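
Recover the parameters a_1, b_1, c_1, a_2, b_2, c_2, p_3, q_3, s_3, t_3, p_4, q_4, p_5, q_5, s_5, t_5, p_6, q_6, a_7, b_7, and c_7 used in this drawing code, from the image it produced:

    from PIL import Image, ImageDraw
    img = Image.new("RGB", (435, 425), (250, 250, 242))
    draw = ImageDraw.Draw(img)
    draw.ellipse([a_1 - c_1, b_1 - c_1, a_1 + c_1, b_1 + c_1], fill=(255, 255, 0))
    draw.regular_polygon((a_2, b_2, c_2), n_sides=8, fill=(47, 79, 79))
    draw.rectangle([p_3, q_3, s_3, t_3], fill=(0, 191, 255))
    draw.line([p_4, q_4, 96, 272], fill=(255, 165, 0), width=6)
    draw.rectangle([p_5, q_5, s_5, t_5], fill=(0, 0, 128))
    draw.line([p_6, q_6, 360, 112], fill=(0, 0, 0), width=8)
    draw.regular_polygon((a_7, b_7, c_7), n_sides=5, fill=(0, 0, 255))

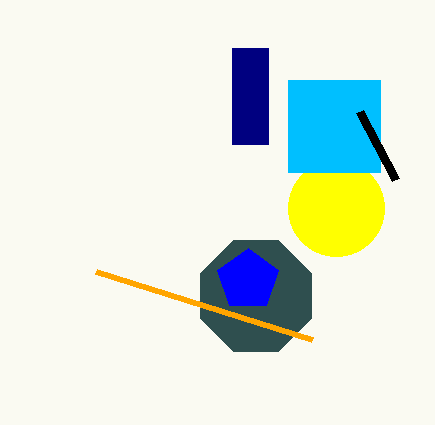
a_1 = 336
b_1 = 208
c_1 = 48
a_2 = 256
b_2 = 296
c_2 = 60
p_3 = 288
q_3 = 80
s_3 = 380
t_3 = 172
p_4 = 312
q_4 = 340
p_5 = 232
q_5 = 48
s_5 = 268
t_5 = 144
p_6 = 396
q_6 = 180
a_7 = 248
b_7 = 280
c_7 = 32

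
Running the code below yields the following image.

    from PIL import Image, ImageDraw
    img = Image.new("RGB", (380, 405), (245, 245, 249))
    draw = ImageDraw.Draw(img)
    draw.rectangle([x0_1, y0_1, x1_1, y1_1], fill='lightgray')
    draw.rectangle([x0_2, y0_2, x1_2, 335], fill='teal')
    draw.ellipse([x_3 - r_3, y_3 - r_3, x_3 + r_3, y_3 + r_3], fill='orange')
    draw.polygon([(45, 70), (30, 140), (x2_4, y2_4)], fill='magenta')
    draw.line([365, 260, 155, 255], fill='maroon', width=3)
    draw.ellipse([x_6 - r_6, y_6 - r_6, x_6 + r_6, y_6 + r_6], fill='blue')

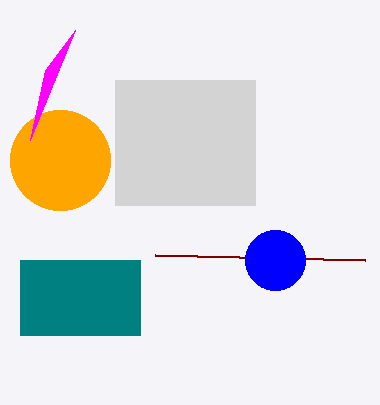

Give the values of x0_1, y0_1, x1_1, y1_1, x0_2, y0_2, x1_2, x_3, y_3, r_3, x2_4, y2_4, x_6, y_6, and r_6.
x0_1 = 115, y0_1 = 80, x1_1 = 255, y1_1 = 205, x0_2 = 20, y0_2 = 260, x1_2 = 140, x_3 = 60, y_3 = 160, r_3 = 50, x2_4 = 75, y2_4 = 30, x_6 = 275, y_6 = 260, r_6 = 30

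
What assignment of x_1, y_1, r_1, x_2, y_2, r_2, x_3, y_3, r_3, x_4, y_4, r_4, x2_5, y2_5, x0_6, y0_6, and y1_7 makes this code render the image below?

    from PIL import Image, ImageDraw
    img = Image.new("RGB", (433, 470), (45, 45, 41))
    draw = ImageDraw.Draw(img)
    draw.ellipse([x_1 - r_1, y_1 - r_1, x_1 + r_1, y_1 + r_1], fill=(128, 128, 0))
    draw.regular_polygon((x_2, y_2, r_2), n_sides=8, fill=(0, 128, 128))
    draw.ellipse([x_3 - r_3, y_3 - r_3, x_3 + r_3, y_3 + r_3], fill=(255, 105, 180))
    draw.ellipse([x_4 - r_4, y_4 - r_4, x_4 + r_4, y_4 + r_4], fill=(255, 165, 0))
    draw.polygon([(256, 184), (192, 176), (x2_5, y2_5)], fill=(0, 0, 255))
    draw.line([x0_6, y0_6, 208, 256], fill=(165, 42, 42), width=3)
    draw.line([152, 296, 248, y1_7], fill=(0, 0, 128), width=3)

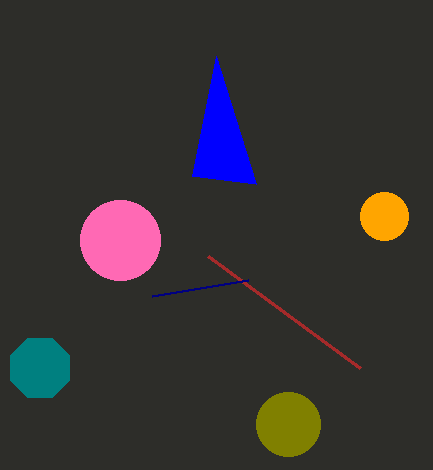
x_1 = 288
y_1 = 424
r_1 = 32
x_2 = 40
y_2 = 368
r_2 = 32
x_3 = 120
y_3 = 240
r_3 = 40
x_4 = 384
y_4 = 216
r_4 = 24
x2_5 = 216
y2_5 = 56
x0_6 = 360
y0_6 = 368
y1_7 = 280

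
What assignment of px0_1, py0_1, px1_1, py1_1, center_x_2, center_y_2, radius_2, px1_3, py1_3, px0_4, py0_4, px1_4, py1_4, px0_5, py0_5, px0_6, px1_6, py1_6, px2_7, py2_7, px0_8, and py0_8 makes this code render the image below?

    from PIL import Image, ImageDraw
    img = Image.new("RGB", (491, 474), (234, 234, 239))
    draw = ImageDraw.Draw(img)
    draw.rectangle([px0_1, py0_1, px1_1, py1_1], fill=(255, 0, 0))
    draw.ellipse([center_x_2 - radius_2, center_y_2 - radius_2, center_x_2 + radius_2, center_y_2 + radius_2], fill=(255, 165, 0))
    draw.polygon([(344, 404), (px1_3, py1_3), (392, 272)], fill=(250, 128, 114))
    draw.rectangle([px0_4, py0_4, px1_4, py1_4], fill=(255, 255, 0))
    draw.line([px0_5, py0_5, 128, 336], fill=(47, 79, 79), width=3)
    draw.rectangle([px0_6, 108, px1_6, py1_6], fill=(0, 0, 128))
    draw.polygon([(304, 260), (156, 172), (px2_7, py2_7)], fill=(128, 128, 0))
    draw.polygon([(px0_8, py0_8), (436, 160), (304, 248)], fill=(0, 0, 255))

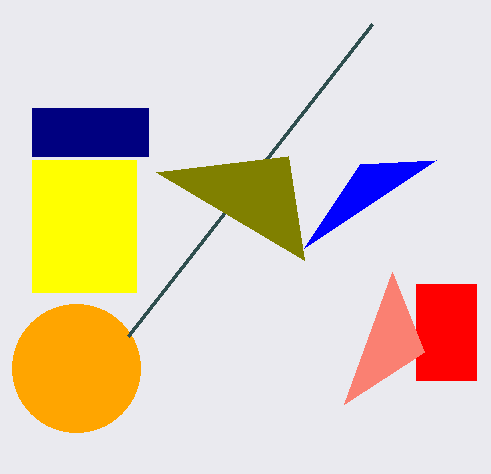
px0_1 = 416, py0_1 = 284, px1_1 = 476, py1_1 = 380, center_x_2 = 76, center_y_2 = 368, radius_2 = 64, px1_3 = 424, py1_3 = 352, px0_4 = 32, py0_4 = 160, px1_4 = 136, py1_4 = 292, px0_5 = 372, py0_5 = 24, px0_6 = 32, px1_6 = 148, py1_6 = 156, px2_7 = 288, py2_7 = 156, px0_8 = 360, py0_8 = 164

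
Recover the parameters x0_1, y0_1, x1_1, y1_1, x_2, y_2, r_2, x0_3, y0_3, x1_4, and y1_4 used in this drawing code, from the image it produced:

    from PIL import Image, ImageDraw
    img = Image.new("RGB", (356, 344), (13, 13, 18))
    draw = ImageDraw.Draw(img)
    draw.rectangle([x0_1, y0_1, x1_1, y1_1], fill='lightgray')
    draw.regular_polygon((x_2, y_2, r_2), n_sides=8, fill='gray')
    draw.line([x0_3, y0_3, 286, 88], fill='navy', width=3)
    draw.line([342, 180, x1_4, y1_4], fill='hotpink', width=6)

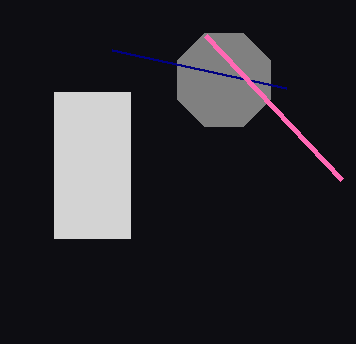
x0_1 = 54, y0_1 = 92, x1_1 = 130, y1_1 = 238, x_2 = 224, y_2 = 80, r_2 = 50, x0_3 = 112, y0_3 = 50, x1_4 = 206, y1_4 = 36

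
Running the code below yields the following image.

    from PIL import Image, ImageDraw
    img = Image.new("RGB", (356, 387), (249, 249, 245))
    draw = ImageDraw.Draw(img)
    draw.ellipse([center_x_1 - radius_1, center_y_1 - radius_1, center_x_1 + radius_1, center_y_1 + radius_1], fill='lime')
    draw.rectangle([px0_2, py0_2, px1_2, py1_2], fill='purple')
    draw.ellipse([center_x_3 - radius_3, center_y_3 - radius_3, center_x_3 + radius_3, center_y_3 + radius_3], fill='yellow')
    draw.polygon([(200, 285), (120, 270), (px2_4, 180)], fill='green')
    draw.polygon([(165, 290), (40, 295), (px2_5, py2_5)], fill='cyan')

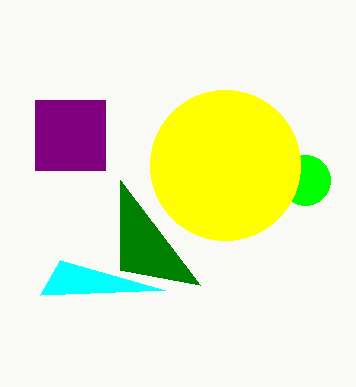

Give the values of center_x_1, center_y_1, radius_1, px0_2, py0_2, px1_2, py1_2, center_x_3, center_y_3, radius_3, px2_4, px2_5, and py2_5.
center_x_1 = 305; center_y_1 = 180; radius_1 = 25; px0_2 = 35; py0_2 = 100; px1_2 = 105; py1_2 = 170; center_x_3 = 225; center_y_3 = 165; radius_3 = 75; px2_4 = 120; px2_5 = 60; py2_5 = 260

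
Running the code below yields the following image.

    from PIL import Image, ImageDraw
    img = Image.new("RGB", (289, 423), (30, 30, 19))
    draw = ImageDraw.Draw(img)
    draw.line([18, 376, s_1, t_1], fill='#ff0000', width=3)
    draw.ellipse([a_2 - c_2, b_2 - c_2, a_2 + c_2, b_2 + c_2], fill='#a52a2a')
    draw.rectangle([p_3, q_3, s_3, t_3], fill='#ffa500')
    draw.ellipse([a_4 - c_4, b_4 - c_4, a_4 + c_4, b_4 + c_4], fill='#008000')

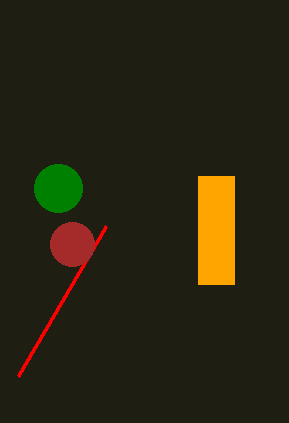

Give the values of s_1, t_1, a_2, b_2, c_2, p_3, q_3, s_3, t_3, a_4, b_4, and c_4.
s_1 = 106; t_1 = 226; a_2 = 72; b_2 = 244; c_2 = 22; p_3 = 198; q_3 = 176; s_3 = 234; t_3 = 284; a_4 = 58; b_4 = 188; c_4 = 24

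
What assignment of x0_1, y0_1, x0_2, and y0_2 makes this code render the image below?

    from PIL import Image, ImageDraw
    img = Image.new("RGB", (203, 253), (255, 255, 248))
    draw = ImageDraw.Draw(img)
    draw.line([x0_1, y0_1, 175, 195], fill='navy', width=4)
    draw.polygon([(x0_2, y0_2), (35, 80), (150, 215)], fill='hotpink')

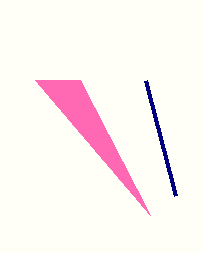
x0_1 = 145; y0_1 = 80; x0_2 = 80; y0_2 = 80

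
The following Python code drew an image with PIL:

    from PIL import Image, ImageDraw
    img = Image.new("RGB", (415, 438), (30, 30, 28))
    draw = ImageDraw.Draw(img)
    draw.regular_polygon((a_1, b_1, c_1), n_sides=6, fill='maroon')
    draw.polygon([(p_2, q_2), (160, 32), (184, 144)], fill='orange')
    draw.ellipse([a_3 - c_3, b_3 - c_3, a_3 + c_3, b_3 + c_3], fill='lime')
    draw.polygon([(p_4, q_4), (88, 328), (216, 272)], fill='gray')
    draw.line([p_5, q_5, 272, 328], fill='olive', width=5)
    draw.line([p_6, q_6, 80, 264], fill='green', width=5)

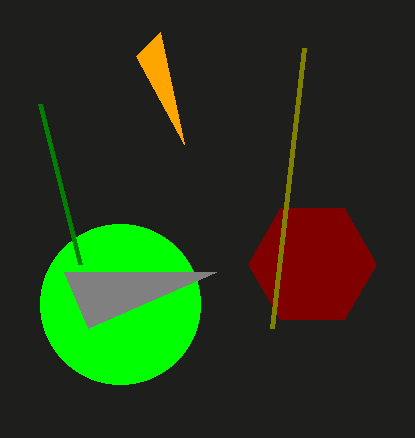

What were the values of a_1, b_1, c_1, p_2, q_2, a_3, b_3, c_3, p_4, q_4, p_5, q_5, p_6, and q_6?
a_1 = 312, b_1 = 264, c_1 = 64, p_2 = 136, q_2 = 56, a_3 = 120, b_3 = 304, c_3 = 80, p_4 = 64, q_4 = 272, p_5 = 304, q_5 = 48, p_6 = 40, q_6 = 104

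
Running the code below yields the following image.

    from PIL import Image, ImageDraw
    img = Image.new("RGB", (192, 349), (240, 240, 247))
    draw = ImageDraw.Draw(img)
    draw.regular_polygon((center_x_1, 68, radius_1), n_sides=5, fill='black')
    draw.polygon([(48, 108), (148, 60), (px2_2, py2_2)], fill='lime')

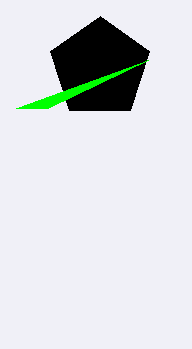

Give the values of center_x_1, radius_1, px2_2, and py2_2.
center_x_1 = 100
radius_1 = 52
px2_2 = 16
py2_2 = 108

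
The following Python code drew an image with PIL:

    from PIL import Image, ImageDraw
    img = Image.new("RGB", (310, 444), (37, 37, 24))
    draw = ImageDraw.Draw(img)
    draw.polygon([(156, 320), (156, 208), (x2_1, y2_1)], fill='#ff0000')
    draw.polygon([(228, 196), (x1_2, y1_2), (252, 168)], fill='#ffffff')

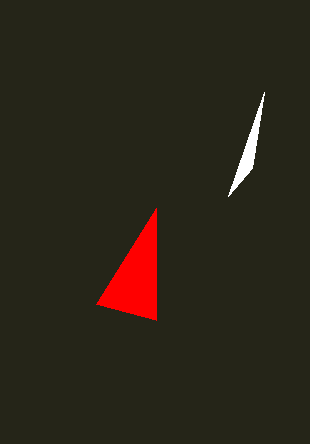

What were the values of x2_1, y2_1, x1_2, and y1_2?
x2_1 = 96
y2_1 = 304
x1_2 = 264
y1_2 = 92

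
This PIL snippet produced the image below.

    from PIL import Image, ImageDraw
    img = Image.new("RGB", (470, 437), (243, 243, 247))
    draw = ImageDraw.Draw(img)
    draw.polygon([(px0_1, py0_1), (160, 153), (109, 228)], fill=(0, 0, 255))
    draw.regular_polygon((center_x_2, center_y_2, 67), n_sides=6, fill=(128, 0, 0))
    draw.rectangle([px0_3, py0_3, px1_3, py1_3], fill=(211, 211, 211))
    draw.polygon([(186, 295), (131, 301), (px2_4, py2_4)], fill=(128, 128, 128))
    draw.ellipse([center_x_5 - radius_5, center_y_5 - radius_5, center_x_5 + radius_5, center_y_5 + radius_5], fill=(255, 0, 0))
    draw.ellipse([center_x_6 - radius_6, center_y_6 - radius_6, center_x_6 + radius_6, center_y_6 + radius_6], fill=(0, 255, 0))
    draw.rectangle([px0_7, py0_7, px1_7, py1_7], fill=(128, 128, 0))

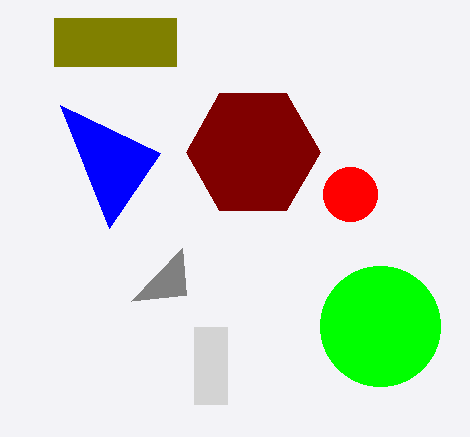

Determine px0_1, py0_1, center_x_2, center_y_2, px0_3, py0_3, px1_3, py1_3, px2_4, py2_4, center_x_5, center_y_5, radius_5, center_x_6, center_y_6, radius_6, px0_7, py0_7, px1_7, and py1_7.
px0_1 = 60
py0_1 = 105
center_x_2 = 253
center_y_2 = 152
px0_3 = 194
py0_3 = 327
px1_3 = 227
py1_3 = 404
px2_4 = 182
py2_4 = 248
center_x_5 = 350
center_y_5 = 194
radius_5 = 27
center_x_6 = 380
center_y_6 = 326
radius_6 = 60
px0_7 = 54
py0_7 = 18
px1_7 = 176
py1_7 = 66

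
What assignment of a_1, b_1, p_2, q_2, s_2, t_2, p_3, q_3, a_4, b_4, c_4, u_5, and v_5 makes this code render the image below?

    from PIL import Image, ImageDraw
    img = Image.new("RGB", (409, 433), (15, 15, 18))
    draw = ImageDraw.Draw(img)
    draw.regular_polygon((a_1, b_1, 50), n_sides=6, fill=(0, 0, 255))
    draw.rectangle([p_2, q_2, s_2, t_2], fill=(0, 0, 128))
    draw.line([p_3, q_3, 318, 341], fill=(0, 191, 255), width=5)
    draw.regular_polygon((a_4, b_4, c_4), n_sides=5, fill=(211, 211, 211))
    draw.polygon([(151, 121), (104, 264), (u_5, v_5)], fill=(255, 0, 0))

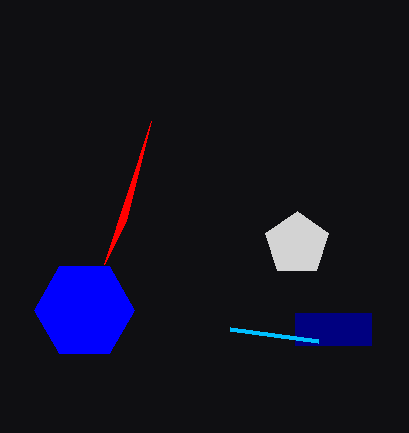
a_1 = 84
b_1 = 310
p_2 = 295
q_2 = 313
s_2 = 371
t_2 = 345
p_3 = 230
q_3 = 329
a_4 = 297
b_4 = 244
c_4 = 33
u_5 = 126
v_5 = 221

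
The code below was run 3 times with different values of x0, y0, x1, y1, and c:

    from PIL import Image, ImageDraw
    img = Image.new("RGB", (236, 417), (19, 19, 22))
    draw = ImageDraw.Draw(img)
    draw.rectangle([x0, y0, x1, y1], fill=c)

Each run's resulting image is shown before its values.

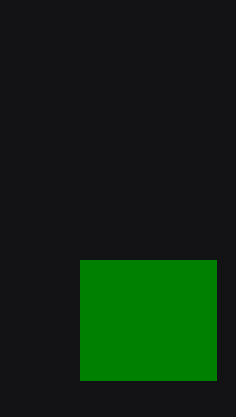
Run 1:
x0 = 80, y0 = 260, x1 = 216, y1 = 380, c = 'green'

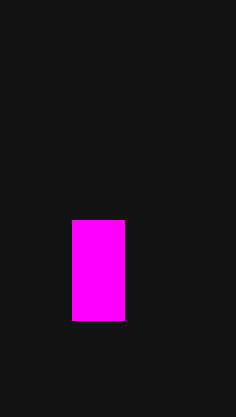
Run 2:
x0 = 72; y0 = 220; x1 = 124; y1 = 320; c = 'magenta'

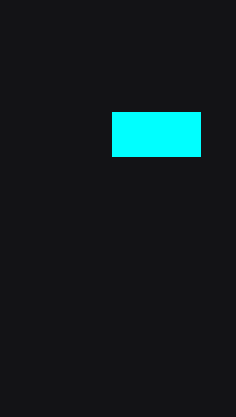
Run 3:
x0 = 112; y0 = 112; x1 = 200; y1 = 156; c = 'cyan'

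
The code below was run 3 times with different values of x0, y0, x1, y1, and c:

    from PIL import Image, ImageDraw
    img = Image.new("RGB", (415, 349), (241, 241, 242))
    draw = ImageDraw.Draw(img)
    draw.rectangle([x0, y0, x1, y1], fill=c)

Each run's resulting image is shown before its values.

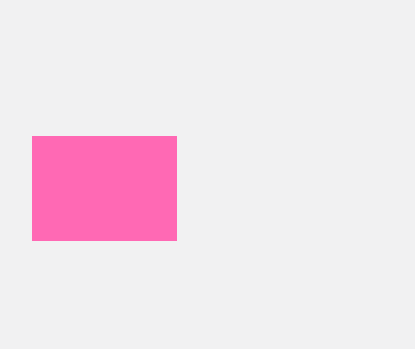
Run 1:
x0 = 32; y0 = 136; x1 = 176; y1 = 240; c = 'hotpink'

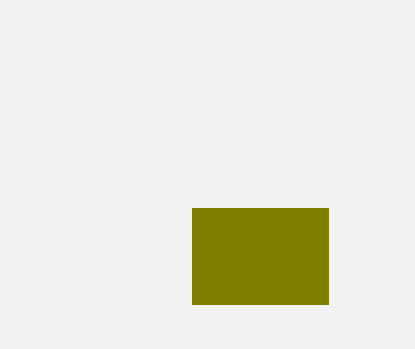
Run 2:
x0 = 192, y0 = 208, x1 = 328, y1 = 304, c = 'olive'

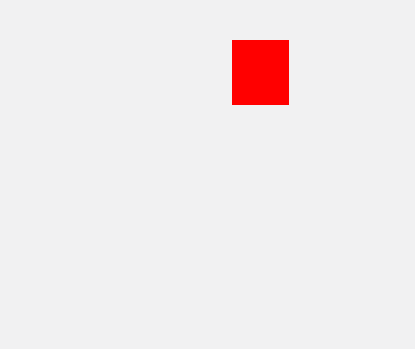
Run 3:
x0 = 232; y0 = 40; x1 = 288; y1 = 104; c = 'red'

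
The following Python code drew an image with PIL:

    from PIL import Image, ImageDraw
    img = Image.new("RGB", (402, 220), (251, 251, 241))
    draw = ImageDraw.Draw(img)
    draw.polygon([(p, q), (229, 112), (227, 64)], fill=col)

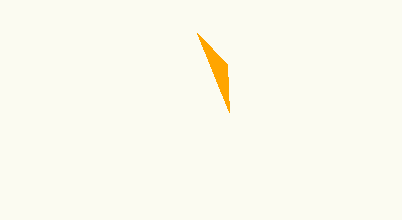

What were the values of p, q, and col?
p = 197
q = 33
col = 'orange'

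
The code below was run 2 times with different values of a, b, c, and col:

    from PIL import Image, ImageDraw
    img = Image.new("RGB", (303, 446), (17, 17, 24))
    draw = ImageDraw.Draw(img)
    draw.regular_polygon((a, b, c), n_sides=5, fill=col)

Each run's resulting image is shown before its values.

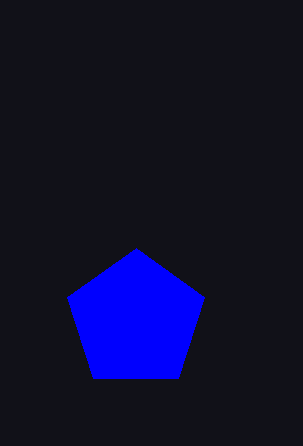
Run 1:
a = 136; b = 320; c = 72; col = 'blue'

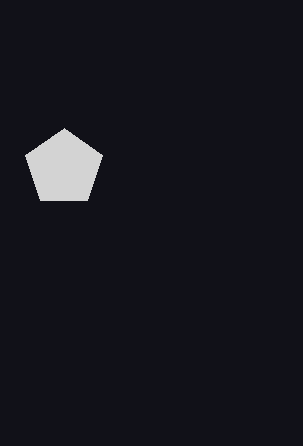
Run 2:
a = 64, b = 168, c = 40, col = 'lightgray'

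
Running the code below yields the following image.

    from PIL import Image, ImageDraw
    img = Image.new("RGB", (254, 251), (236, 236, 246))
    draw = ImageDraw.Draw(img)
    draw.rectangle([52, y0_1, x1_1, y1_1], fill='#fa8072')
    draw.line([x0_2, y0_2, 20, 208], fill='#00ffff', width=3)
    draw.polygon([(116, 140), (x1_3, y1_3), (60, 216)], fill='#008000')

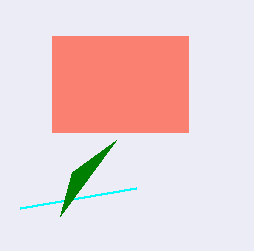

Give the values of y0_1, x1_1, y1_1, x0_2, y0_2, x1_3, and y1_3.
y0_1 = 36, x1_1 = 188, y1_1 = 132, x0_2 = 136, y0_2 = 188, x1_3 = 72, y1_3 = 172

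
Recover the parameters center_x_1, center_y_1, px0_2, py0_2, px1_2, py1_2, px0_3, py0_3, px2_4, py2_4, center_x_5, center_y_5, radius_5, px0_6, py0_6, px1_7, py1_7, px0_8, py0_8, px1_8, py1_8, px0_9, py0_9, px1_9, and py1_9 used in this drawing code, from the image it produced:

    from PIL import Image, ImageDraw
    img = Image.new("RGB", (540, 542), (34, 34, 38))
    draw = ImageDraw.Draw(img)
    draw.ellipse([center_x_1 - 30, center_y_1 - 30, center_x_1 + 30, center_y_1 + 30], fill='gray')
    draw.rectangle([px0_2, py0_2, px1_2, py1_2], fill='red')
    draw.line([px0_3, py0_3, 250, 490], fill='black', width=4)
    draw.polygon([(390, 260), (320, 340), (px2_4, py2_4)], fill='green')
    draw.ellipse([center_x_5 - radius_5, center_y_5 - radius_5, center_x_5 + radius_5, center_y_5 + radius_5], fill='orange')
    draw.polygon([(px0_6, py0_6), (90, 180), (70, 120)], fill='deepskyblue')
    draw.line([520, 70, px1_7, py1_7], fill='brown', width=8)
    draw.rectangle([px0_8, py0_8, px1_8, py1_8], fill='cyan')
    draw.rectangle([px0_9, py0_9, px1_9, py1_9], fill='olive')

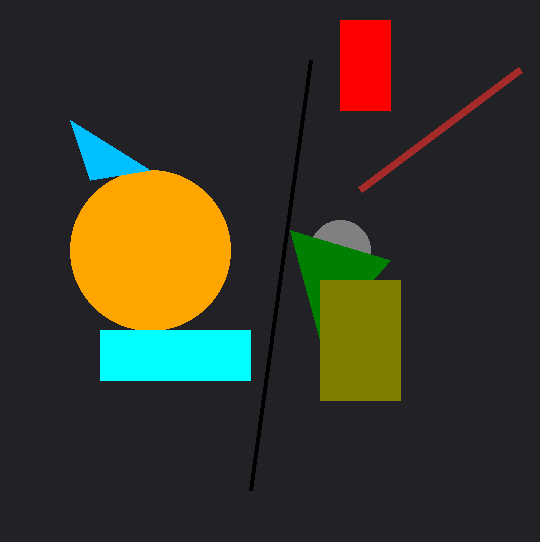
center_x_1 = 340, center_y_1 = 250, px0_2 = 340, py0_2 = 20, px1_2 = 390, py1_2 = 110, px0_3 = 310, py0_3 = 60, px2_4 = 290, py2_4 = 230, center_x_5 = 150, center_y_5 = 250, radius_5 = 80, px0_6 = 150, py0_6 = 170, px1_7 = 360, py1_7 = 190, px0_8 = 100, py0_8 = 330, px1_8 = 250, py1_8 = 380, px0_9 = 320, py0_9 = 280, px1_9 = 400, py1_9 = 400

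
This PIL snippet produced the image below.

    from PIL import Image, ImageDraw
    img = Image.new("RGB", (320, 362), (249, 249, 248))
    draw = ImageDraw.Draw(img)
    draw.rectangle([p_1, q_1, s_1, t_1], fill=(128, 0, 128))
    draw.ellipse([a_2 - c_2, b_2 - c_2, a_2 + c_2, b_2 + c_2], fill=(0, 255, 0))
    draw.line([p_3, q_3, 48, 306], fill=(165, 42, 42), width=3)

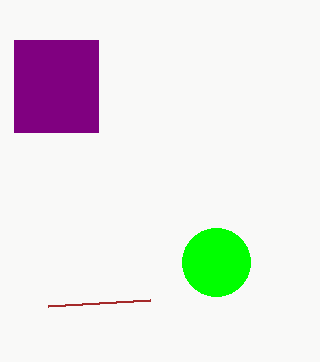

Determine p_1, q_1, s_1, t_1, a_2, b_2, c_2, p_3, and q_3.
p_1 = 14
q_1 = 40
s_1 = 98
t_1 = 132
a_2 = 216
b_2 = 262
c_2 = 34
p_3 = 150
q_3 = 300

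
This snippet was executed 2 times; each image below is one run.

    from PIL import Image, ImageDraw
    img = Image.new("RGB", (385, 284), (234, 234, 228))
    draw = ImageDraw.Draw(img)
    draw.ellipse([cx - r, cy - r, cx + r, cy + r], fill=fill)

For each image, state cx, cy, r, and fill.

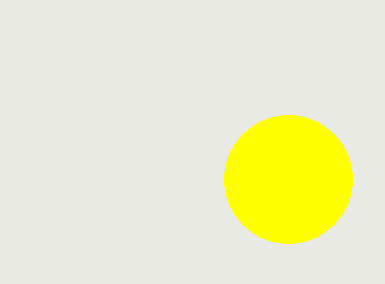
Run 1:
cx = 288, cy = 179, r = 64, fill = 'yellow'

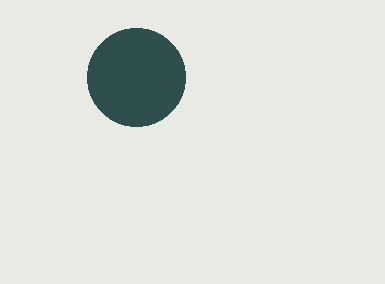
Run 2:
cx = 136; cy = 77; r = 49; fill = 'darkslategray'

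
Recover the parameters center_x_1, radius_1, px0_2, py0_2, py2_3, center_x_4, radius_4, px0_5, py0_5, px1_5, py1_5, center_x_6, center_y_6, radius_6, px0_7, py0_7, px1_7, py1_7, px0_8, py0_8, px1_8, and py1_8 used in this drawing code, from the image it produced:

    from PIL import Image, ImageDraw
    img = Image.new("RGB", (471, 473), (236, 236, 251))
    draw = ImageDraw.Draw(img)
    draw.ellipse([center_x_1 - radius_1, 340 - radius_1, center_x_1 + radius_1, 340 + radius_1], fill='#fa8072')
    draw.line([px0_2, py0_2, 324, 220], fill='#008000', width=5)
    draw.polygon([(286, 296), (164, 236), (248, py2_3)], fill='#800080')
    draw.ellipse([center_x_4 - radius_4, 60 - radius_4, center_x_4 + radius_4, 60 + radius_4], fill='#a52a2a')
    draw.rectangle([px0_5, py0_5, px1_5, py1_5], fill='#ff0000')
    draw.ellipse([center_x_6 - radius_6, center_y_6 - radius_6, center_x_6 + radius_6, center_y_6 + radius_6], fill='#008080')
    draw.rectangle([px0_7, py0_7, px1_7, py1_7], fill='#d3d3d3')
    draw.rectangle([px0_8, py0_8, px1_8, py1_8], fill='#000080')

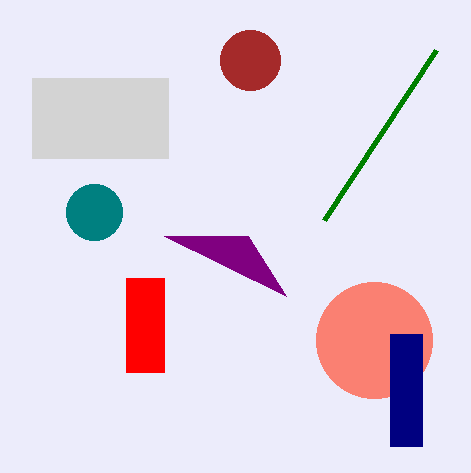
center_x_1 = 374
radius_1 = 58
px0_2 = 436
py0_2 = 50
py2_3 = 236
center_x_4 = 250
radius_4 = 30
px0_5 = 126
py0_5 = 278
px1_5 = 164
py1_5 = 372
center_x_6 = 94
center_y_6 = 212
radius_6 = 28
px0_7 = 32
py0_7 = 78
px1_7 = 168
py1_7 = 158
px0_8 = 390
py0_8 = 334
px1_8 = 422
py1_8 = 446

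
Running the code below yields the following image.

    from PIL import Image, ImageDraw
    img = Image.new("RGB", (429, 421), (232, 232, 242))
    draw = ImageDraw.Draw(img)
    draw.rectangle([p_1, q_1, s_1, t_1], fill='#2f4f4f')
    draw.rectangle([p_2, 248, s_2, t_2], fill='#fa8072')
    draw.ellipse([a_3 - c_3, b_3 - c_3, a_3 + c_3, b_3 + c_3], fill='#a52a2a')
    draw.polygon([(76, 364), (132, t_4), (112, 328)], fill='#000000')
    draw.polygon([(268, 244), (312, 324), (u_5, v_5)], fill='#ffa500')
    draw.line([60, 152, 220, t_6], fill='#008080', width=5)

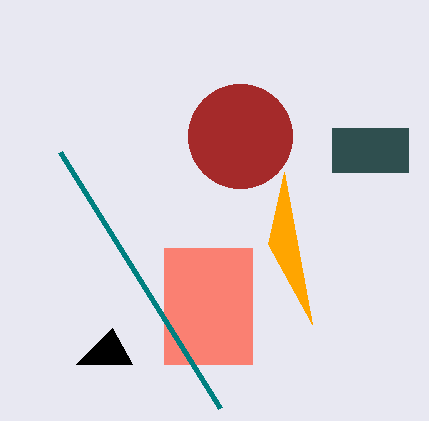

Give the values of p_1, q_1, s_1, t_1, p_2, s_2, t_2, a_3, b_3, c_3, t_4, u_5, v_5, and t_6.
p_1 = 332
q_1 = 128
s_1 = 408
t_1 = 172
p_2 = 164
s_2 = 252
t_2 = 364
a_3 = 240
b_3 = 136
c_3 = 52
t_4 = 364
u_5 = 284
v_5 = 172
t_6 = 408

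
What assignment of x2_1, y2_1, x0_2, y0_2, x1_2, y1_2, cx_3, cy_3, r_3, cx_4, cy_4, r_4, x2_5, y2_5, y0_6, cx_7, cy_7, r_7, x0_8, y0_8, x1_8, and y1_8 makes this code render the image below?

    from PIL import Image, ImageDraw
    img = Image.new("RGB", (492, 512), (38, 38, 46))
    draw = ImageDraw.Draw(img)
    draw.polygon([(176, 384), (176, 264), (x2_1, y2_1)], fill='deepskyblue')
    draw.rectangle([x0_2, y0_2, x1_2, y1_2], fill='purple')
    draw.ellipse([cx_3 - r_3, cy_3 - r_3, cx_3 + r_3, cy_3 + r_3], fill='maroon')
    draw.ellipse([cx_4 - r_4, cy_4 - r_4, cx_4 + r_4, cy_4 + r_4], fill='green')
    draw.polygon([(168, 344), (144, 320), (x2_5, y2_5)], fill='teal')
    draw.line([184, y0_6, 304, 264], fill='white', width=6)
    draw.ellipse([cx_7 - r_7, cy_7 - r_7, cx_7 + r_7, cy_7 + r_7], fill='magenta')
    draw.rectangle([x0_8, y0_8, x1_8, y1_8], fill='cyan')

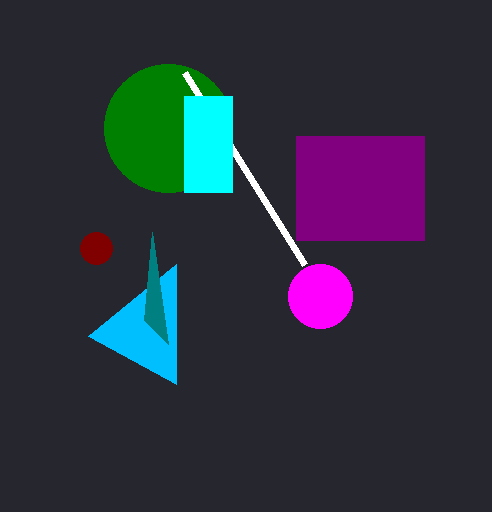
x2_1 = 88; y2_1 = 336; x0_2 = 296; y0_2 = 136; x1_2 = 424; y1_2 = 240; cx_3 = 96; cy_3 = 248; r_3 = 16; cx_4 = 168; cy_4 = 128; r_4 = 64; x2_5 = 152; y2_5 = 232; y0_6 = 72; cx_7 = 320; cy_7 = 296; r_7 = 32; x0_8 = 184; y0_8 = 96; x1_8 = 232; y1_8 = 192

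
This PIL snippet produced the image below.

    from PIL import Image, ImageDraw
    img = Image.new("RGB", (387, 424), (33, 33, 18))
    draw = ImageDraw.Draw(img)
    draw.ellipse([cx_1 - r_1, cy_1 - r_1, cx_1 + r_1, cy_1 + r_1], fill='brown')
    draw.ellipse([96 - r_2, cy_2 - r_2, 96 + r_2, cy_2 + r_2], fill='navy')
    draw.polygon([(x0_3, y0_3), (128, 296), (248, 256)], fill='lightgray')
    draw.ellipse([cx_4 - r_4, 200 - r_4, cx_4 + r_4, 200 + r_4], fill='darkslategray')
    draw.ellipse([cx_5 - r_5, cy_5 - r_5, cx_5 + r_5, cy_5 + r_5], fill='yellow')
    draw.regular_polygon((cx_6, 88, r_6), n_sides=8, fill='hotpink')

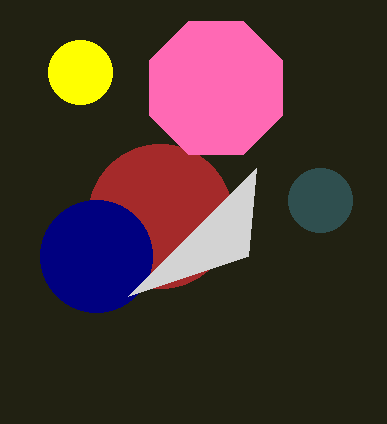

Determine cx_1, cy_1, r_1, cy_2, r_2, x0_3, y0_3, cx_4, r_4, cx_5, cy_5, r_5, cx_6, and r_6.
cx_1 = 160; cy_1 = 216; r_1 = 72; cy_2 = 256; r_2 = 56; x0_3 = 256; y0_3 = 168; cx_4 = 320; r_4 = 32; cx_5 = 80; cy_5 = 72; r_5 = 32; cx_6 = 216; r_6 = 72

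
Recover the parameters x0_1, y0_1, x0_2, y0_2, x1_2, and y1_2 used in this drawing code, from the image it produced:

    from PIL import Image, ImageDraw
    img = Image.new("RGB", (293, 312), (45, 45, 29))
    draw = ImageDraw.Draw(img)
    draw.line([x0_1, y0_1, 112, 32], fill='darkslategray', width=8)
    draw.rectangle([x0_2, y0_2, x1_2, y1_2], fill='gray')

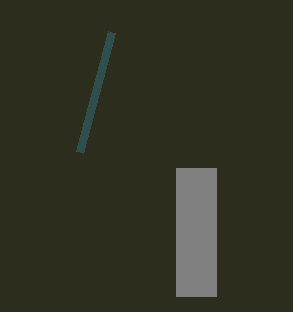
x0_1 = 80
y0_1 = 152
x0_2 = 176
y0_2 = 168
x1_2 = 216
y1_2 = 296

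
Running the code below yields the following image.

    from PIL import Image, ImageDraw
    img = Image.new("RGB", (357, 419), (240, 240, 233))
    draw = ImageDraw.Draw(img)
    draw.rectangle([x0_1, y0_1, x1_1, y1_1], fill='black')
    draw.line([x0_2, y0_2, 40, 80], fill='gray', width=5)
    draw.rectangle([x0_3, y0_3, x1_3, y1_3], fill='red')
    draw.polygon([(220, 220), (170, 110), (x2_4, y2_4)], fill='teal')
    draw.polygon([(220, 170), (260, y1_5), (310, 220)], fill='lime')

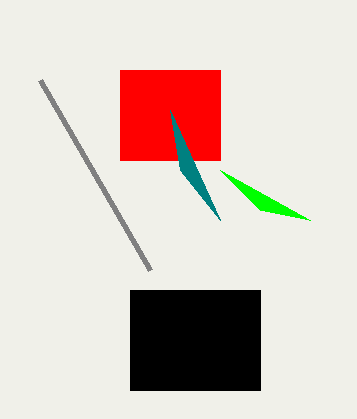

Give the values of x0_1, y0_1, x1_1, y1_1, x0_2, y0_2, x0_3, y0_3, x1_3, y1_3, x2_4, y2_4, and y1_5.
x0_1 = 130, y0_1 = 290, x1_1 = 260, y1_1 = 390, x0_2 = 150, y0_2 = 270, x0_3 = 120, y0_3 = 70, x1_3 = 220, y1_3 = 160, x2_4 = 180, y2_4 = 170, y1_5 = 210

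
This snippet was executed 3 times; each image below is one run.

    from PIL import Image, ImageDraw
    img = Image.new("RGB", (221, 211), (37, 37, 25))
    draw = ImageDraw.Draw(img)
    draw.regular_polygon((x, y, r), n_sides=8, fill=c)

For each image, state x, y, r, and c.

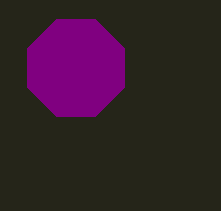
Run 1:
x = 76; y = 68; r = 52; c = 'purple'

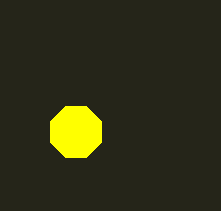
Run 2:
x = 76, y = 132, r = 28, c = 'yellow'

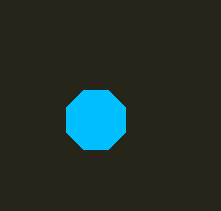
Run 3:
x = 96; y = 120; r = 32; c = 'deepskyblue'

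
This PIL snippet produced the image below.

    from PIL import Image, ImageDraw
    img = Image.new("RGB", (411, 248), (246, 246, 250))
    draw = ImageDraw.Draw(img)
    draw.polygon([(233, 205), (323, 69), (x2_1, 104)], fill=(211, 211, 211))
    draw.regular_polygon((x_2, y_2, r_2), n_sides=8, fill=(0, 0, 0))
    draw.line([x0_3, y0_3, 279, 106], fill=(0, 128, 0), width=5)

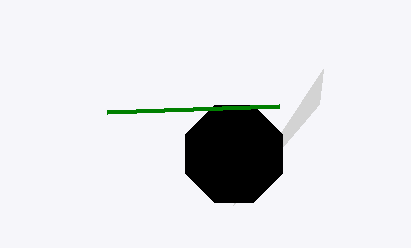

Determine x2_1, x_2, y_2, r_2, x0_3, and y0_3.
x2_1 = 319
x_2 = 234
y_2 = 154
r_2 = 52
x0_3 = 107
y0_3 = 112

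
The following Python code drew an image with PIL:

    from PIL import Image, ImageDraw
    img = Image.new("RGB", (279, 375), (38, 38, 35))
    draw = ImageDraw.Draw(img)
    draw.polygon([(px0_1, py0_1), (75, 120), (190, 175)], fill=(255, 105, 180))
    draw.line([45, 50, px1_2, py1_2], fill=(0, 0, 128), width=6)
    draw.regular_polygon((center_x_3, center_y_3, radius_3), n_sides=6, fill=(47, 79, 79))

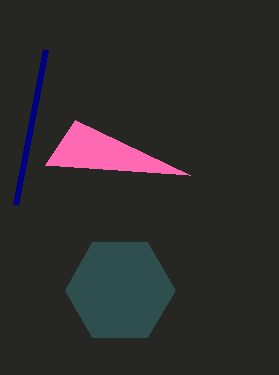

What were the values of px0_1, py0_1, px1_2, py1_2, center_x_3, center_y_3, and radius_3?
px0_1 = 45, py0_1 = 165, px1_2 = 15, py1_2 = 205, center_x_3 = 120, center_y_3 = 290, radius_3 = 55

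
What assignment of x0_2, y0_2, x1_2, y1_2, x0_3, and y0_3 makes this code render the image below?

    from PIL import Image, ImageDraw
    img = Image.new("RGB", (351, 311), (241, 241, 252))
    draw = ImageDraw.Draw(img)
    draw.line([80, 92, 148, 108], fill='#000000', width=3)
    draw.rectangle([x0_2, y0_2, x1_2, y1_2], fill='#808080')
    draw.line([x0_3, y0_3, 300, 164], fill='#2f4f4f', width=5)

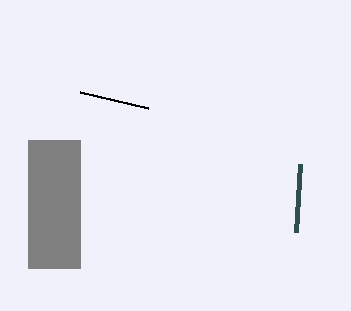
x0_2 = 28, y0_2 = 140, x1_2 = 80, y1_2 = 268, x0_3 = 296, y0_3 = 232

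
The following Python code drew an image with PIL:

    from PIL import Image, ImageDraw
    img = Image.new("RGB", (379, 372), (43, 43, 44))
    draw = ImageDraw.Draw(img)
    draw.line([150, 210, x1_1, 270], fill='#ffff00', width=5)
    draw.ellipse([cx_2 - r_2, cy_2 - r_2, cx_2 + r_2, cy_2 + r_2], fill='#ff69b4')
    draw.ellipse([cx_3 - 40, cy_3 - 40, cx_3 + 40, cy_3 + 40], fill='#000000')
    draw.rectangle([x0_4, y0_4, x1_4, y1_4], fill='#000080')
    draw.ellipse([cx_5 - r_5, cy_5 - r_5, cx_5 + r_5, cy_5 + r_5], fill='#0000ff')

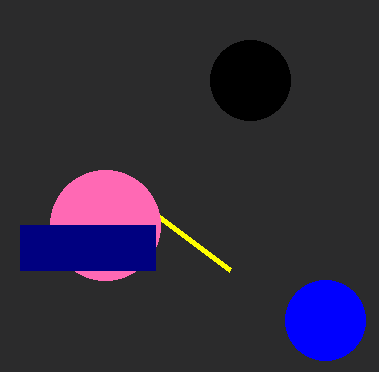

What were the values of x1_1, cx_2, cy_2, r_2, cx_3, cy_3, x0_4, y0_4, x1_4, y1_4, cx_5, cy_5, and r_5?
x1_1 = 230; cx_2 = 105; cy_2 = 225; r_2 = 55; cx_3 = 250; cy_3 = 80; x0_4 = 20; y0_4 = 225; x1_4 = 155; y1_4 = 270; cx_5 = 325; cy_5 = 320; r_5 = 40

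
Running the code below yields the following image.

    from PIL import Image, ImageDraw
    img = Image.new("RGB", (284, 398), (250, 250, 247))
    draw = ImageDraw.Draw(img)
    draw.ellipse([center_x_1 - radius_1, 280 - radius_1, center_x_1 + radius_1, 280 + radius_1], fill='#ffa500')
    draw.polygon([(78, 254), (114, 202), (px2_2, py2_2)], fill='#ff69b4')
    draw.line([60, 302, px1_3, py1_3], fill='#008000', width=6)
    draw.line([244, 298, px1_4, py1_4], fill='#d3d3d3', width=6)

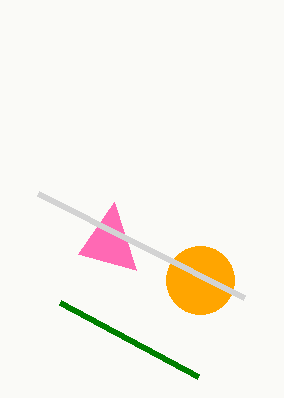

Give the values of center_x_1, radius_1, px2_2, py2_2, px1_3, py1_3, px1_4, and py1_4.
center_x_1 = 200, radius_1 = 34, px2_2 = 136, py2_2 = 270, px1_3 = 198, py1_3 = 376, px1_4 = 38, py1_4 = 194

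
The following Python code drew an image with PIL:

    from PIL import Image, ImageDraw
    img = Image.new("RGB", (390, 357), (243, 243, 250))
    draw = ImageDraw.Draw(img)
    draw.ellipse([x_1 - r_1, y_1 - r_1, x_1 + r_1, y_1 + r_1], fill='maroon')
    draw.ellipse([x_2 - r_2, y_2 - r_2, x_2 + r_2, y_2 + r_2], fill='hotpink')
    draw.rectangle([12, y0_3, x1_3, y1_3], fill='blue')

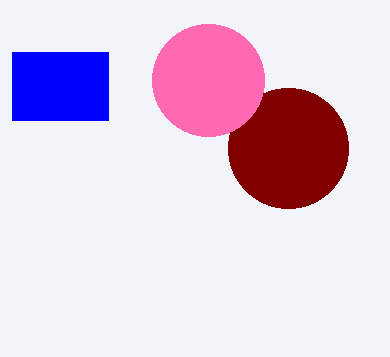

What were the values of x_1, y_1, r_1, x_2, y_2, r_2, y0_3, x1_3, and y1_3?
x_1 = 288; y_1 = 148; r_1 = 60; x_2 = 208; y_2 = 80; r_2 = 56; y0_3 = 52; x1_3 = 108; y1_3 = 120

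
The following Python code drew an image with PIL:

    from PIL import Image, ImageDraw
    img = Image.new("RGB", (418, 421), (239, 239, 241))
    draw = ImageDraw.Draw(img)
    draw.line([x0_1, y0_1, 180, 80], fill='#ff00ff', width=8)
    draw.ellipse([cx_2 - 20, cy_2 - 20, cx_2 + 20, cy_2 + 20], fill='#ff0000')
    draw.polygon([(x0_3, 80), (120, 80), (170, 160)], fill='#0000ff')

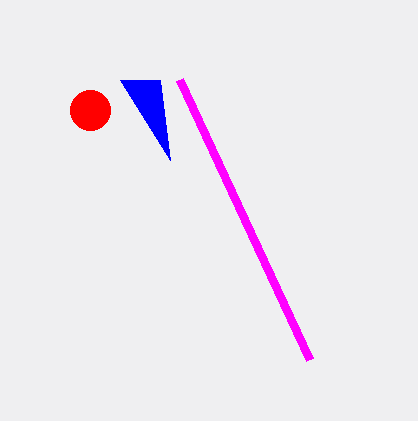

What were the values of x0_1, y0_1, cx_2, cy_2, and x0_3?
x0_1 = 310, y0_1 = 360, cx_2 = 90, cy_2 = 110, x0_3 = 160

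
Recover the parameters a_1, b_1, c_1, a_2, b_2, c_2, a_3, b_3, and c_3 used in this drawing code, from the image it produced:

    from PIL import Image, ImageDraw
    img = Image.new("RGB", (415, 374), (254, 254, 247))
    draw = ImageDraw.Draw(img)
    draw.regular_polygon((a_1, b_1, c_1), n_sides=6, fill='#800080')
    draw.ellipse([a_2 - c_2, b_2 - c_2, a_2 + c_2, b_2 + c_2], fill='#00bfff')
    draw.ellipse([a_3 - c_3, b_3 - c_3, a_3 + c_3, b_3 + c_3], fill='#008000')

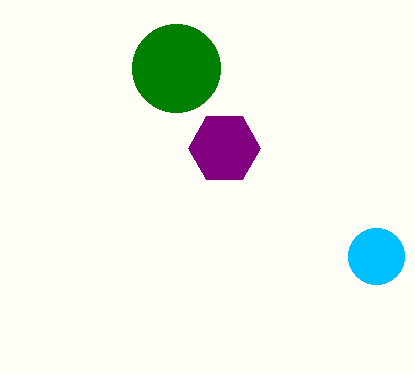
a_1 = 224; b_1 = 148; c_1 = 36; a_2 = 376; b_2 = 256; c_2 = 28; a_3 = 176; b_3 = 68; c_3 = 44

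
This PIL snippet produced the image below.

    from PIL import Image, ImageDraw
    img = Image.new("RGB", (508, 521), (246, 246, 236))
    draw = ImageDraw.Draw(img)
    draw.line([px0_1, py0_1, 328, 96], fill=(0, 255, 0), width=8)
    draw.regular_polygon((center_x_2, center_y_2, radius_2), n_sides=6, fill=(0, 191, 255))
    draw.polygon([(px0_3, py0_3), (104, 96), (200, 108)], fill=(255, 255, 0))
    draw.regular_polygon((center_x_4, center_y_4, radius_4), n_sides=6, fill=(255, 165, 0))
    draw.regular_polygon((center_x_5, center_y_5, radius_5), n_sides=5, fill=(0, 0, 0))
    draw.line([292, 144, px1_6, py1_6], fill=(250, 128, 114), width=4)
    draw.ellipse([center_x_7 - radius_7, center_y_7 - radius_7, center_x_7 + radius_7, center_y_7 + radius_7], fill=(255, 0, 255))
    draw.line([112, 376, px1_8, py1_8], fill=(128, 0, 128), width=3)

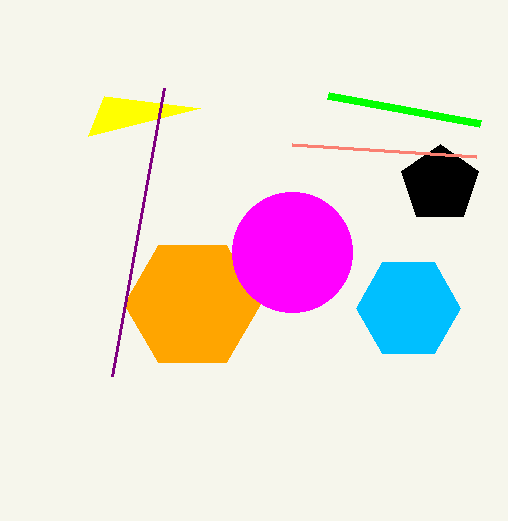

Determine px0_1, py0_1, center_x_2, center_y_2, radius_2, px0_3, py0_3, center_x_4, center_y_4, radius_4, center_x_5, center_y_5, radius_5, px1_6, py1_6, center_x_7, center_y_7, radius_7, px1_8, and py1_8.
px0_1 = 480
py0_1 = 124
center_x_2 = 408
center_y_2 = 308
radius_2 = 52
px0_3 = 88
py0_3 = 136
center_x_4 = 192
center_y_4 = 304
radius_4 = 68
center_x_5 = 440
center_y_5 = 184
radius_5 = 40
px1_6 = 476
py1_6 = 156
center_x_7 = 292
center_y_7 = 252
radius_7 = 60
px1_8 = 164
py1_8 = 88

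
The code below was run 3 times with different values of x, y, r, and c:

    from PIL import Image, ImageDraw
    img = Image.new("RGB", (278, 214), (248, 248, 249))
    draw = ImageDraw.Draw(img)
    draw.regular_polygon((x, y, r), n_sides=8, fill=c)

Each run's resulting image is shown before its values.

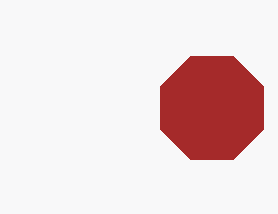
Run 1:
x = 212
y = 108
r = 56
c = 'brown'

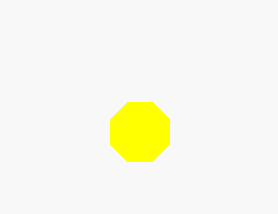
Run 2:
x = 140
y = 132
r = 32
c = 'yellow'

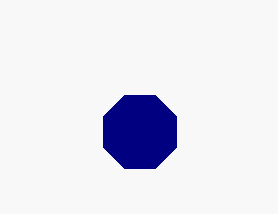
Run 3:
x = 140
y = 132
r = 40
c = 'navy'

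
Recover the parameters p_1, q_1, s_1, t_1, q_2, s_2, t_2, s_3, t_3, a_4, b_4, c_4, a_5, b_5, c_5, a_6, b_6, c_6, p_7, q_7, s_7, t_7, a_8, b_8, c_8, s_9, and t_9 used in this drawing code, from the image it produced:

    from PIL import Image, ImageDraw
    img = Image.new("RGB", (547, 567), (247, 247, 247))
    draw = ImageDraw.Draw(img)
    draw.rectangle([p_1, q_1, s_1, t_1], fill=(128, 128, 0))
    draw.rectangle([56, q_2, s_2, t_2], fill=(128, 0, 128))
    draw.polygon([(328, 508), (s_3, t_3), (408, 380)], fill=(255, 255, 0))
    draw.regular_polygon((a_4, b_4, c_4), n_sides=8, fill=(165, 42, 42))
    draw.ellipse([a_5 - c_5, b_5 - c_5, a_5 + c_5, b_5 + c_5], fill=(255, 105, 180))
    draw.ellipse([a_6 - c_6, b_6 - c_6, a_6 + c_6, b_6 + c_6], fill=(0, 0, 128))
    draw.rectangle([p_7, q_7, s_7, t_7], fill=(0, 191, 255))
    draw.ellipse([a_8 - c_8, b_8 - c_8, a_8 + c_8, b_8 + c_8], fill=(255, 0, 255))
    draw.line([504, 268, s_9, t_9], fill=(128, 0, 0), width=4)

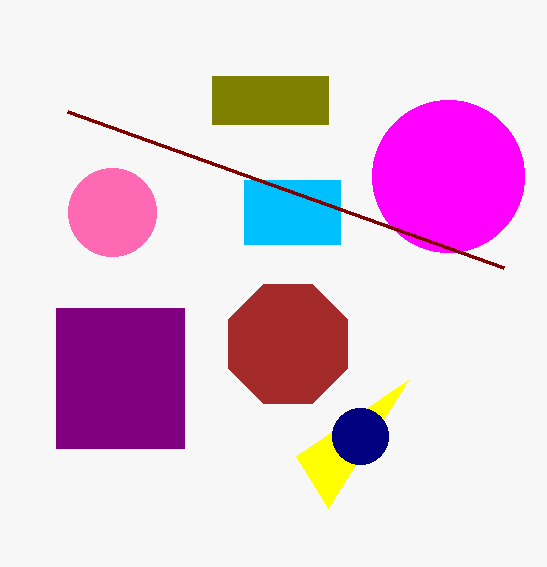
p_1 = 212; q_1 = 76; s_1 = 328; t_1 = 124; q_2 = 308; s_2 = 184; t_2 = 448; s_3 = 296; t_3 = 456; a_4 = 288; b_4 = 344; c_4 = 64; a_5 = 112; b_5 = 212; c_5 = 44; a_6 = 360; b_6 = 436; c_6 = 28; p_7 = 244; q_7 = 180; s_7 = 340; t_7 = 244; a_8 = 448; b_8 = 176; c_8 = 76; s_9 = 68; t_9 = 112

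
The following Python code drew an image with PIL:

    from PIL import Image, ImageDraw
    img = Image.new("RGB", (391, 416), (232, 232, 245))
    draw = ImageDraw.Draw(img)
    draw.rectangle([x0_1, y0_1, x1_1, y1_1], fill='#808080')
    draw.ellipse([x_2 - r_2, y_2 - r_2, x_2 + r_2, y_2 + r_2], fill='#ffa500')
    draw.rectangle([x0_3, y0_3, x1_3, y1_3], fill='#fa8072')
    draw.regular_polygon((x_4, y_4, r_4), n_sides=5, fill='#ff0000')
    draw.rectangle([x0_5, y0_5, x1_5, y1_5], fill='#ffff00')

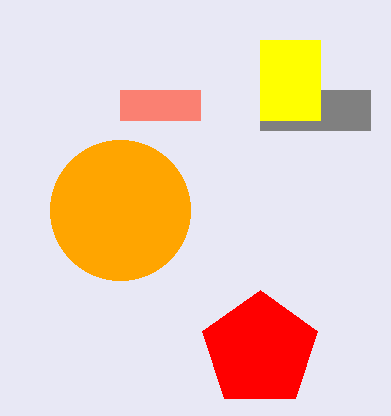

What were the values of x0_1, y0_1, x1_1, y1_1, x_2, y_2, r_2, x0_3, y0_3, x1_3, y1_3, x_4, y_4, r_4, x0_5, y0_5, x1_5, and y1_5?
x0_1 = 260; y0_1 = 90; x1_1 = 370; y1_1 = 130; x_2 = 120; y_2 = 210; r_2 = 70; x0_3 = 120; y0_3 = 90; x1_3 = 200; y1_3 = 120; x_4 = 260; y_4 = 350; r_4 = 60; x0_5 = 260; y0_5 = 40; x1_5 = 320; y1_5 = 120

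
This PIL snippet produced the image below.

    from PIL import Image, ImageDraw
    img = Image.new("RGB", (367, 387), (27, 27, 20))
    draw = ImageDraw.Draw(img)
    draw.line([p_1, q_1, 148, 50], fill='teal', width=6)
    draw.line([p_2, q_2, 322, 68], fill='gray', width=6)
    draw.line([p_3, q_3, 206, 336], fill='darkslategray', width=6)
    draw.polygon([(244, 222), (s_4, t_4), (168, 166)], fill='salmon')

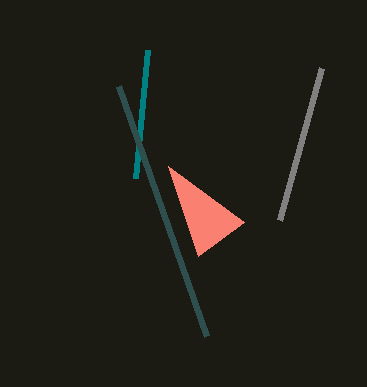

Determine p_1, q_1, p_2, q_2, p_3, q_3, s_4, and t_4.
p_1 = 136
q_1 = 178
p_2 = 280
q_2 = 220
p_3 = 118
q_3 = 86
s_4 = 198
t_4 = 256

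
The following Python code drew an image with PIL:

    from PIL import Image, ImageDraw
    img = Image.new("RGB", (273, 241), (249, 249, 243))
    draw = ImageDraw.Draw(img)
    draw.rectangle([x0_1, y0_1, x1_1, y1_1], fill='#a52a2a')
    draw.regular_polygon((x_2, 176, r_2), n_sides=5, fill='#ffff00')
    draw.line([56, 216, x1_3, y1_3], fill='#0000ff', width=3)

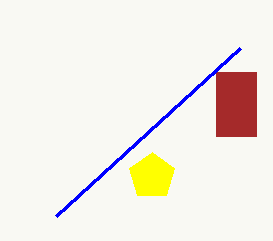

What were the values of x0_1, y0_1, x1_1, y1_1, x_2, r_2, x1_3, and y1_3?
x0_1 = 216; y0_1 = 72; x1_1 = 256; y1_1 = 136; x_2 = 152; r_2 = 24; x1_3 = 240; y1_3 = 48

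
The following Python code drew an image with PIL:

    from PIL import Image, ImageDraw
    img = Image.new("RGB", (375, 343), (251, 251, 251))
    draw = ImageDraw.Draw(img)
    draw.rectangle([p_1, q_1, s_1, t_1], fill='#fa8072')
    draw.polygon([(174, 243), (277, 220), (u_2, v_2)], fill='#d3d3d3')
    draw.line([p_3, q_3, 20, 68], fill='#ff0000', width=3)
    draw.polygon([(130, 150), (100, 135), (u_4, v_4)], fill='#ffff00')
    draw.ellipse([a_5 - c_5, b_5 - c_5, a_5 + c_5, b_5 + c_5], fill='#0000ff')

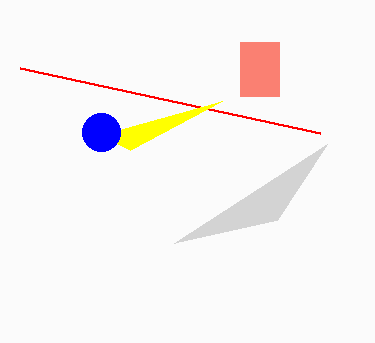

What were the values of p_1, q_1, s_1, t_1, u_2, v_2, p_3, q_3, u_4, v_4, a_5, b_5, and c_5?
p_1 = 240; q_1 = 42; s_1 = 279; t_1 = 96; u_2 = 327; v_2 = 144; p_3 = 320; q_3 = 133; u_4 = 222; v_4 = 101; a_5 = 101; b_5 = 132; c_5 = 19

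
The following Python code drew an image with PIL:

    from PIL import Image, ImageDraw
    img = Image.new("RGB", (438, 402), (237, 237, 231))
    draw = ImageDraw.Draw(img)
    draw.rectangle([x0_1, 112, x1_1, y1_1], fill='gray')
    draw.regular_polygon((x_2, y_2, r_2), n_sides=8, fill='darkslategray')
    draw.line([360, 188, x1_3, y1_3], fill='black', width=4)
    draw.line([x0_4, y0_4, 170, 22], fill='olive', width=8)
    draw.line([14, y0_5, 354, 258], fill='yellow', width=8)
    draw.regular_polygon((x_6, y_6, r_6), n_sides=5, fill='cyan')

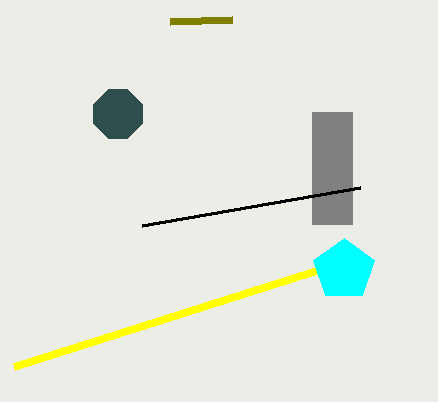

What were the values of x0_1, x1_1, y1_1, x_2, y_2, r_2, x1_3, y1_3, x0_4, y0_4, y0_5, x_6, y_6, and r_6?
x0_1 = 312
x1_1 = 352
y1_1 = 224
x_2 = 118
y_2 = 114
r_2 = 26
x1_3 = 142
y1_3 = 226
x0_4 = 232
y0_4 = 20
y0_5 = 366
x_6 = 344
y_6 = 270
r_6 = 32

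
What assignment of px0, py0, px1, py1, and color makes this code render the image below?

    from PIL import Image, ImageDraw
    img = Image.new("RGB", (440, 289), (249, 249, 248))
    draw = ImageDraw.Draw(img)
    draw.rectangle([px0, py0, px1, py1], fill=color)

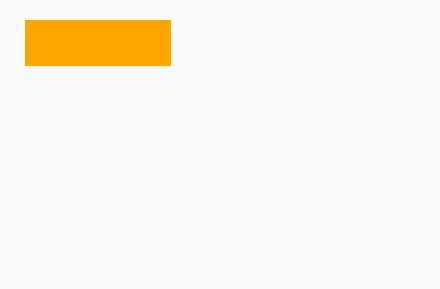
px0 = 25; py0 = 20; px1 = 170; py1 = 65; color = 'orange'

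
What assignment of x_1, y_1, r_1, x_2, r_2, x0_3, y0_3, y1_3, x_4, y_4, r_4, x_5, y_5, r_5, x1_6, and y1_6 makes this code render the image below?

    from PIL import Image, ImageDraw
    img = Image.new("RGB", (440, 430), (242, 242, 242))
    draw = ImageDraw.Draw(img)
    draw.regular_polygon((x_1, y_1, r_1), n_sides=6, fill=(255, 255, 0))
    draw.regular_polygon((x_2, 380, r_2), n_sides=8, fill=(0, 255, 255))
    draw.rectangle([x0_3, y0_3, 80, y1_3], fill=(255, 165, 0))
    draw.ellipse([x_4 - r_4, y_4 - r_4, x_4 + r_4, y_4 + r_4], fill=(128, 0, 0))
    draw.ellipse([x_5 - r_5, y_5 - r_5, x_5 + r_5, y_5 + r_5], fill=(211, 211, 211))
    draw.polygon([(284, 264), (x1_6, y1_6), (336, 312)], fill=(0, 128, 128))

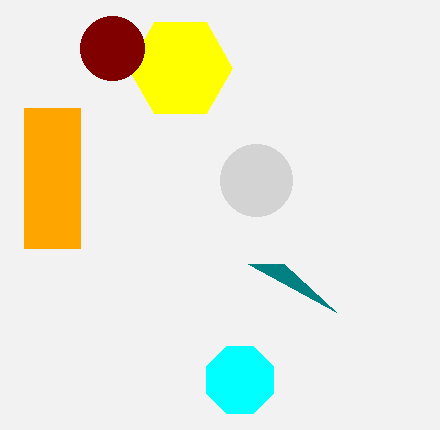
x_1 = 180; y_1 = 68; r_1 = 52; x_2 = 240; r_2 = 36; x0_3 = 24; y0_3 = 108; y1_3 = 248; x_4 = 112; y_4 = 48; r_4 = 32; x_5 = 256; y_5 = 180; r_5 = 36; x1_6 = 248; y1_6 = 264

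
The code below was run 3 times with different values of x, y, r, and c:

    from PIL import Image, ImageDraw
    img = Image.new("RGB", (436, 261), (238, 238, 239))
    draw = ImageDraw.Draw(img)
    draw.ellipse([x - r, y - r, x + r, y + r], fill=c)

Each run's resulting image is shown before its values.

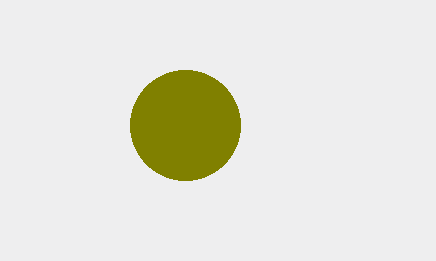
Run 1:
x = 185
y = 125
r = 55
c = 'olive'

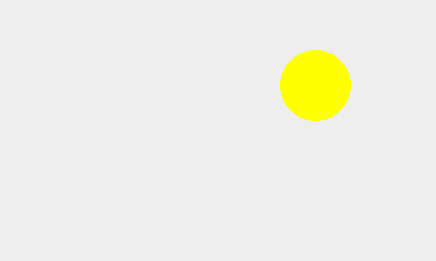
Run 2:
x = 315
y = 85
r = 35
c = 'yellow'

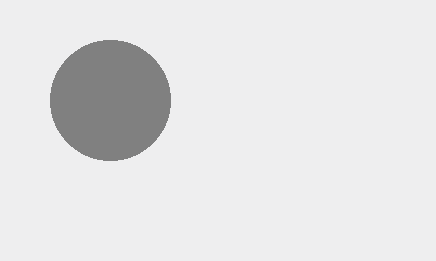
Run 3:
x = 110, y = 100, r = 60, c = 'gray'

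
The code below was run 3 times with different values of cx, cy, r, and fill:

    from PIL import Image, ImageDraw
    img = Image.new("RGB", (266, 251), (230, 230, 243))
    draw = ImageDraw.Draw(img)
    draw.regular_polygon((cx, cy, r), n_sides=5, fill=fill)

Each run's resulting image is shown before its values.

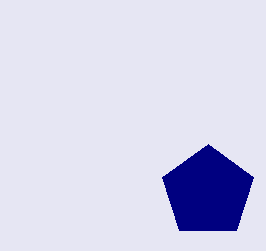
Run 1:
cx = 208
cy = 192
r = 48
fill = 'navy'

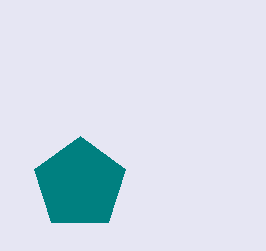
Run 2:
cx = 80, cy = 184, r = 48, fill = 'teal'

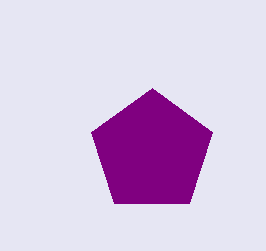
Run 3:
cx = 152
cy = 152
r = 64
fill = 'purple'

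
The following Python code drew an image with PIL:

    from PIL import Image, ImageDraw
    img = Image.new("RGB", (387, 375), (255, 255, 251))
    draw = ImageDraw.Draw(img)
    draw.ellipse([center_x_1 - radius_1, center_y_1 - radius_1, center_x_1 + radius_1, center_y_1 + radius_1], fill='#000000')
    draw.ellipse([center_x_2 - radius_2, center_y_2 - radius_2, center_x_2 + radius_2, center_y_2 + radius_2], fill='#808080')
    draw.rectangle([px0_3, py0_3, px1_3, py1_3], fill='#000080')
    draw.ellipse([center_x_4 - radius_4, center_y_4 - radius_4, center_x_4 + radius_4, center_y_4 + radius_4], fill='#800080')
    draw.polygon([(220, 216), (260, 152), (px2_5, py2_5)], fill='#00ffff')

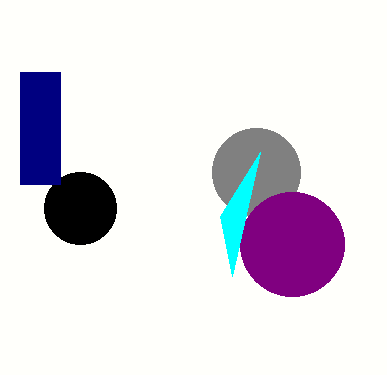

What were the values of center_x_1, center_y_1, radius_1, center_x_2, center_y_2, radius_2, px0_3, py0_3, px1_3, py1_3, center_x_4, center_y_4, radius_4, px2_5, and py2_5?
center_x_1 = 80, center_y_1 = 208, radius_1 = 36, center_x_2 = 256, center_y_2 = 172, radius_2 = 44, px0_3 = 20, py0_3 = 72, px1_3 = 60, py1_3 = 184, center_x_4 = 292, center_y_4 = 244, radius_4 = 52, px2_5 = 232, py2_5 = 276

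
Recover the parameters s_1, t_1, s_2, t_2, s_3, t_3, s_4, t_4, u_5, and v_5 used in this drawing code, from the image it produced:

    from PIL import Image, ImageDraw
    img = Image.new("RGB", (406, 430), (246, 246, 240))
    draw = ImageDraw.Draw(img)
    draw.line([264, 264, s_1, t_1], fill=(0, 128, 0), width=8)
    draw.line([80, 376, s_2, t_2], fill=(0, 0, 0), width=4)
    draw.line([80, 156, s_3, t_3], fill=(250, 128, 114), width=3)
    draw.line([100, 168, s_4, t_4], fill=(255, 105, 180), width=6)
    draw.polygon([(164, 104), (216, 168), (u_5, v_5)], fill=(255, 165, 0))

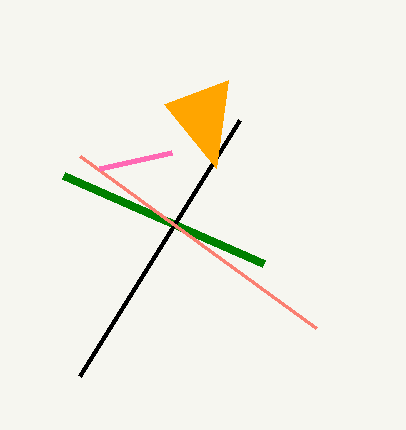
s_1 = 64, t_1 = 176, s_2 = 240, t_2 = 120, s_3 = 316, t_3 = 328, s_4 = 172, t_4 = 152, u_5 = 228, v_5 = 80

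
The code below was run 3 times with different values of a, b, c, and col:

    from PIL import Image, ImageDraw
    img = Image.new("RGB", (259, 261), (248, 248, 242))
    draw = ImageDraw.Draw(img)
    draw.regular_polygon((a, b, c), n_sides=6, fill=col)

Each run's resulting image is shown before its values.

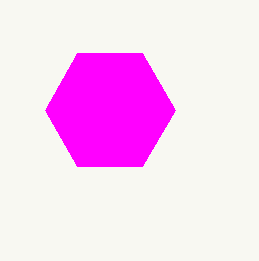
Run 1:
a = 110; b = 110; c = 65; col = 'magenta'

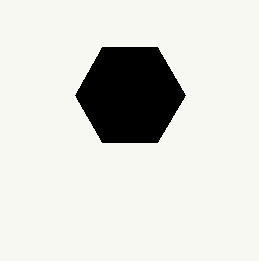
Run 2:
a = 130, b = 95, c = 55, col = 'black'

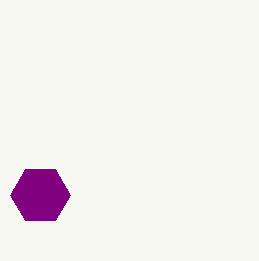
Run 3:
a = 40
b = 195
c = 30
col = 'purple'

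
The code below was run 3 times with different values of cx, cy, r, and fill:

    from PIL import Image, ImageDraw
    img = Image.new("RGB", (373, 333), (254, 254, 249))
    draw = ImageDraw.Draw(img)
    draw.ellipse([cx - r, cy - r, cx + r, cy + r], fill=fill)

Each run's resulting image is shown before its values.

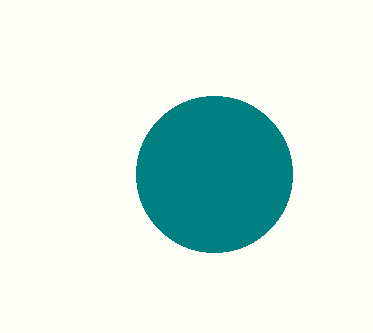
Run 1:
cx = 214
cy = 174
r = 78
fill = 'teal'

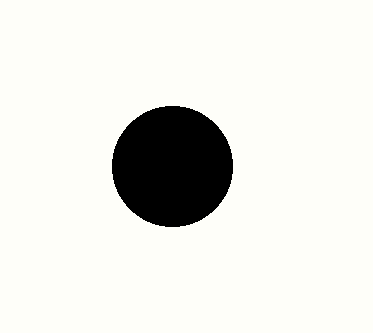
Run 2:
cx = 172
cy = 166
r = 60
fill = 'black'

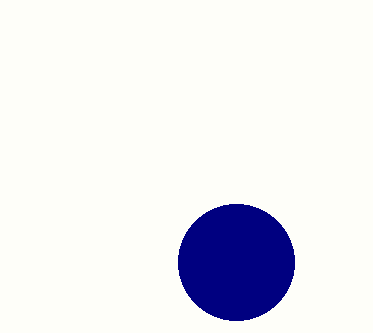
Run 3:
cx = 236
cy = 262
r = 58
fill = 'navy'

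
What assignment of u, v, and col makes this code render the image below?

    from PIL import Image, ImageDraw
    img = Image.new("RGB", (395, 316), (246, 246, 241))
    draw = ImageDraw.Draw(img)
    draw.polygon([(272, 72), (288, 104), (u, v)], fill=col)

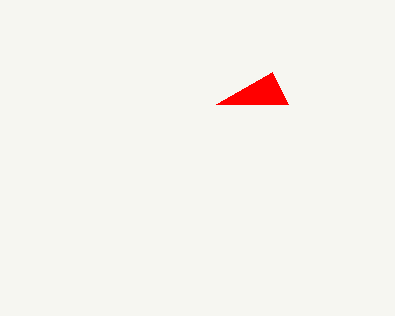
u = 216; v = 104; col = 'red'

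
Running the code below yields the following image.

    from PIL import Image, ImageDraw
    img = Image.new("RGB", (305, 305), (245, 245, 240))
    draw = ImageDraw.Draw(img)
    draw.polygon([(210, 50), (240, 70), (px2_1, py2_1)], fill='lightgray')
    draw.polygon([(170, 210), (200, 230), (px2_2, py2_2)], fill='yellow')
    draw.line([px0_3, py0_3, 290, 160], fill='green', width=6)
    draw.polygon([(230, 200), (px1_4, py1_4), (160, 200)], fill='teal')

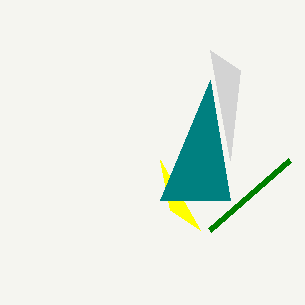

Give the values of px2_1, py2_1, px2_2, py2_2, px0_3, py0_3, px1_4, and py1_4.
px2_1 = 230; py2_1 = 160; px2_2 = 160; py2_2 = 160; px0_3 = 210; py0_3 = 230; px1_4 = 210; py1_4 = 80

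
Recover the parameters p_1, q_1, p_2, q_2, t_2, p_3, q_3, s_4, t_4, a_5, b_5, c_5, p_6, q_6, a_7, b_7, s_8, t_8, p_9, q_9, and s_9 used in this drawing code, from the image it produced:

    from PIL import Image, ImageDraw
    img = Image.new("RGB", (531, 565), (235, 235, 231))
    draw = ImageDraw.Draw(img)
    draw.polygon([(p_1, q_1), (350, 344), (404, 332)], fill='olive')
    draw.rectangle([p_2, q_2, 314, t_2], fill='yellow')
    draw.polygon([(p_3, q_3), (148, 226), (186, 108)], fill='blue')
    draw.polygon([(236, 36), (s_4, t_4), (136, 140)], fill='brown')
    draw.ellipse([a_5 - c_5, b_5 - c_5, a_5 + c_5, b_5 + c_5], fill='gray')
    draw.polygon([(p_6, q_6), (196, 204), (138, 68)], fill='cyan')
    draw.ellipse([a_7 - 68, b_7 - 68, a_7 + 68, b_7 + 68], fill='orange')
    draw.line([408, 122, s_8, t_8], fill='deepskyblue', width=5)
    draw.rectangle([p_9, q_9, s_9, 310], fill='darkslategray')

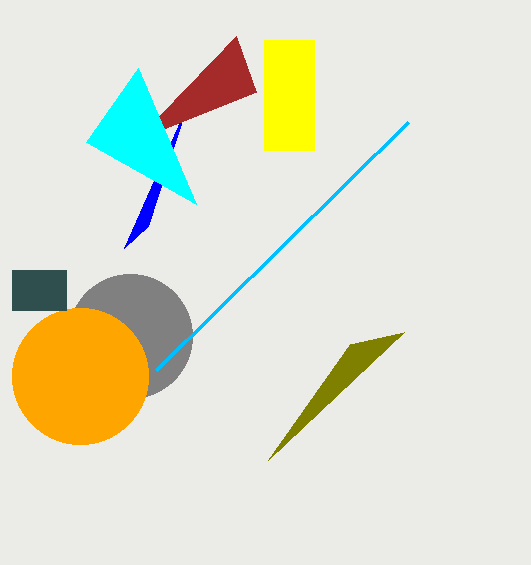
p_1 = 268, q_1 = 460, p_2 = 264, q_2 = 40, t_2 = 150, p_3 = 124, q_3 = 248, s_4 = 256, t_4 = 92, a_5 = 130, b_5 = 336, c_5 = 62, p_6 = 86, q_6 = 142, a_7 = 80, b_7 = 376, s_8 = 156, t_8 = 370, p_9 = 12, q_9 = 270, s_9 = 66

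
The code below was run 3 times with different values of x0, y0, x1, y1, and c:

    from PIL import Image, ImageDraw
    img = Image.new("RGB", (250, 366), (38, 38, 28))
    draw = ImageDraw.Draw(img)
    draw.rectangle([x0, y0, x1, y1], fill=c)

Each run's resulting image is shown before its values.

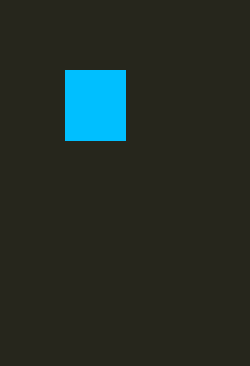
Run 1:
x0 = 65, y0 = 70, x1 = 125, y1 = 140, c = 'deepskyblue'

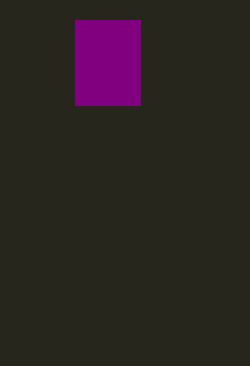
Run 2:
x0 = 75; y0 = 20; x1 = 140; y1 = 105; c = 'purple'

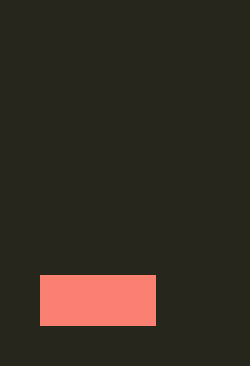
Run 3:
x0 = 40
y0 = 275
x1 = 155
y1 = 325
c = 'salmon'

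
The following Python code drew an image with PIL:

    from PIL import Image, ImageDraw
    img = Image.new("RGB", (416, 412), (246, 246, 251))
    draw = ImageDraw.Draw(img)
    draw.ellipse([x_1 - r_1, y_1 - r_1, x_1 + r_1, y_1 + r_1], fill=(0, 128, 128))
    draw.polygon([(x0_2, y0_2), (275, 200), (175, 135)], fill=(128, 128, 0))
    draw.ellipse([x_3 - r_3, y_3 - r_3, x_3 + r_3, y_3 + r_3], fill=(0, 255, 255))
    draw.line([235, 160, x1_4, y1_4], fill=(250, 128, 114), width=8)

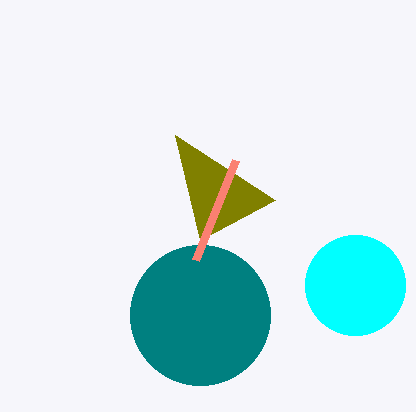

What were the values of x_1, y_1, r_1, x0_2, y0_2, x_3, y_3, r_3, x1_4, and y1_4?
x_1 = 200; y_1 = 315; r_1 = 70; x0_2 = 200; y0_2 = 240; x_3 = 355; y_3 = 285; r_3 = 50; x1_4 = 195; y1_4 = 260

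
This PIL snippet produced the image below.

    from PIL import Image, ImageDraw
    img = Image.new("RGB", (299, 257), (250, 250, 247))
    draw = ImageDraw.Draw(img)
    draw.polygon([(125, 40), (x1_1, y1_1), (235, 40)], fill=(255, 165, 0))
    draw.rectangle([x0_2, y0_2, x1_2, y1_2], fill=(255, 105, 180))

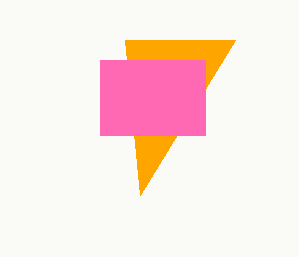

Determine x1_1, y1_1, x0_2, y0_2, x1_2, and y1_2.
x1_1 = 140
y1_1 = 195
x0_2 = 100
y0_2 = 60
x1_2 = 205
y1_2 = 135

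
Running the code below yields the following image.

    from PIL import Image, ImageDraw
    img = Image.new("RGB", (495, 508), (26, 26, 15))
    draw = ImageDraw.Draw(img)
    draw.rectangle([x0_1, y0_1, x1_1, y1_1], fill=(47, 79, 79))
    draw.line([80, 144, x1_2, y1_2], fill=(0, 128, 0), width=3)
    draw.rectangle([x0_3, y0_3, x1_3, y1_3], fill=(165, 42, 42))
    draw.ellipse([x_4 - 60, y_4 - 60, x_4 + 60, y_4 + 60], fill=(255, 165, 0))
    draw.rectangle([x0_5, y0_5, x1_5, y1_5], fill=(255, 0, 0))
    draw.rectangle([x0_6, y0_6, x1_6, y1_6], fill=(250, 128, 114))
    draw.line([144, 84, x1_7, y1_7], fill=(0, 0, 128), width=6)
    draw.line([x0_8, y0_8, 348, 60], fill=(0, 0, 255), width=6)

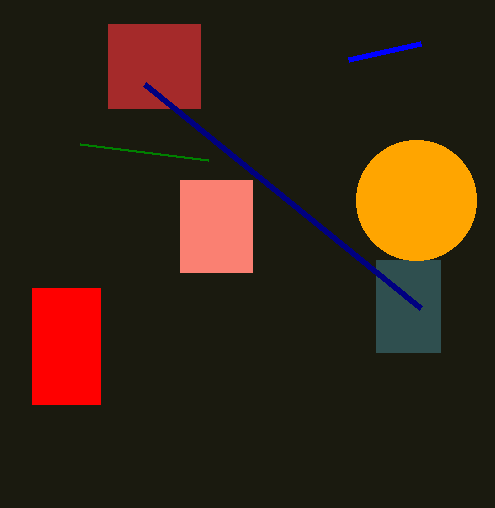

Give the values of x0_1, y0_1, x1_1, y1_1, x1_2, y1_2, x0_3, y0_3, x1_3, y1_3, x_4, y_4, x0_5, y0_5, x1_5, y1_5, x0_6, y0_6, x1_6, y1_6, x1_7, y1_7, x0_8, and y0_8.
x0_1 = 376, y0_1 = 260, x1_1 = 440, y1_1 = 352, x1_2 = 208, y1_2 = 160, x0_3 = 108, y0_3 = 24, x1_3 = 200, y1_3 = 108, x_4 = 416, y_4 = 200, x0_5 = 32, y0_5 = 288, x1_5 = 100, y1_5 = 404, x0_6 = 180, y0_6 = 180, x1_6 = 252, y1_6 = 272, x1_7 = 420, y1_7 = 308, x0_8 = 420, y0_8 = 44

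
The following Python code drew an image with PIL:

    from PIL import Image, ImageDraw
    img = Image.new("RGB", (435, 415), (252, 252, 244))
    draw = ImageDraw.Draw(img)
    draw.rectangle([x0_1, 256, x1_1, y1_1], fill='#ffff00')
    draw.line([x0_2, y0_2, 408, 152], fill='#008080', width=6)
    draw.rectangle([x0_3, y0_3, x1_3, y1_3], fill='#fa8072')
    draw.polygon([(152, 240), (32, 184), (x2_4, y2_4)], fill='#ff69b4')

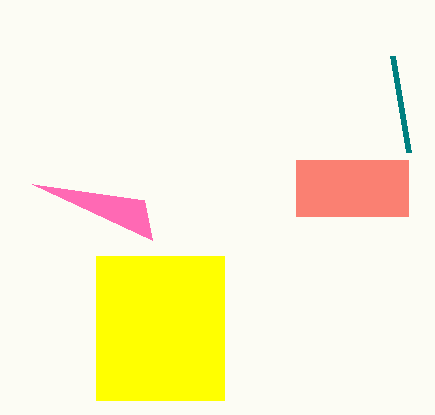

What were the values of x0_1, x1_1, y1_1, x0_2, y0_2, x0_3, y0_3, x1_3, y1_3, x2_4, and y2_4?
x0_1 = 96; x1_1 = 224; y1_1 = 400; x0_2 = 392; y0_2 = 56; x0_3 = 296; y0_3 = 160; x1_3 = 408; y1_3 = 216; x2_4 = 144; y2_4 = 200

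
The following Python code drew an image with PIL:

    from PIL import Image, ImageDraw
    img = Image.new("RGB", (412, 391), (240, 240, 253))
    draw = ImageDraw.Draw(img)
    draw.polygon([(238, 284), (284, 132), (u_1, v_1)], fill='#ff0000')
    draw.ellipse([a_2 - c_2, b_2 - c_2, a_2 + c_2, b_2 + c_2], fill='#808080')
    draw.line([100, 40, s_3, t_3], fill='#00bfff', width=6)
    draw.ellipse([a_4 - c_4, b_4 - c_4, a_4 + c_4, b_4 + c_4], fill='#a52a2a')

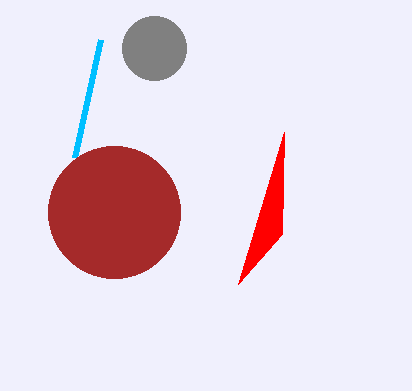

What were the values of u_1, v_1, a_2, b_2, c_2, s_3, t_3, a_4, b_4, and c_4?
u_1 = 282; v_1 = 234; a_2 = 154; b_2 = 48; c_2 = 32; s_3 = 74; t_3 = 158; a_4 = 114; b_4 = 212; c_4 = 66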